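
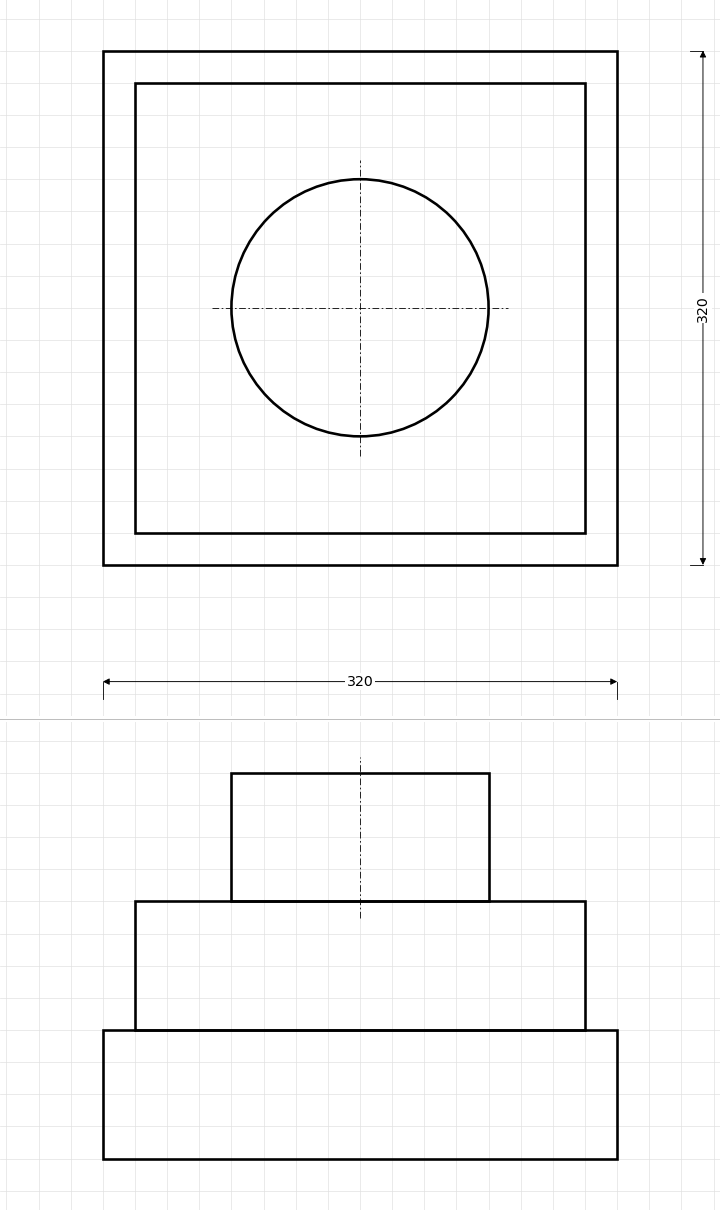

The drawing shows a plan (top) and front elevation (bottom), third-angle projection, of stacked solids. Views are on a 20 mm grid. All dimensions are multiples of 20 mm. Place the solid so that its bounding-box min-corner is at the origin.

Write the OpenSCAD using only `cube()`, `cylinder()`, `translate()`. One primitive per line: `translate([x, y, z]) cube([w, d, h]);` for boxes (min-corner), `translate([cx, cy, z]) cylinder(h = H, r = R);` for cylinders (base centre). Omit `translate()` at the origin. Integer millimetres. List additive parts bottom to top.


cube([320, 320, 80]);
translate([20, 20, 80]) cube([280, 280, 80]);
translate([160, 160, 160]) cylinder(h = 80, r = 80);


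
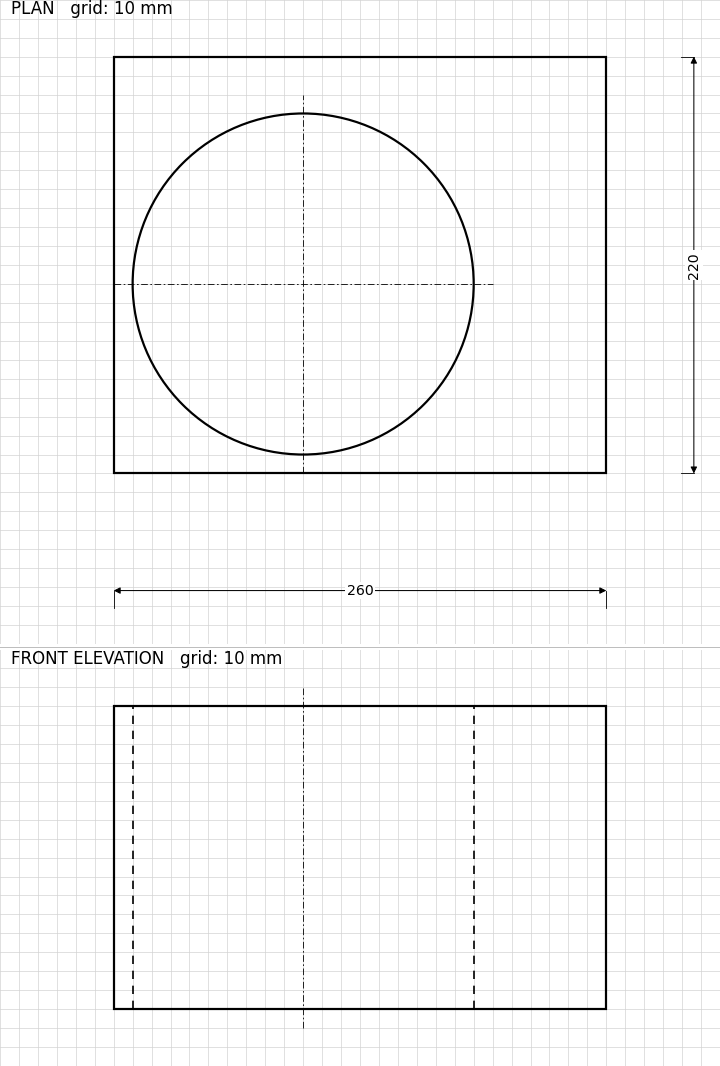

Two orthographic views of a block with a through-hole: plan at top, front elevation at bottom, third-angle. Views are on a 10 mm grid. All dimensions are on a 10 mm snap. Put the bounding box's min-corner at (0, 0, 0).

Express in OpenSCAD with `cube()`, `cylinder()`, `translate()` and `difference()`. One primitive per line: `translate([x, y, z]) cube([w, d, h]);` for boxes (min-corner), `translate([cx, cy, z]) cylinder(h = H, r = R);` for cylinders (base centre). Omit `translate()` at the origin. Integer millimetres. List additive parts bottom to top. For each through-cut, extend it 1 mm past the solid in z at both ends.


difference() {
  cube([260, 220, 160]);
  translate([100, 100, -1]) cylinder(h = 162, r = 90);
}


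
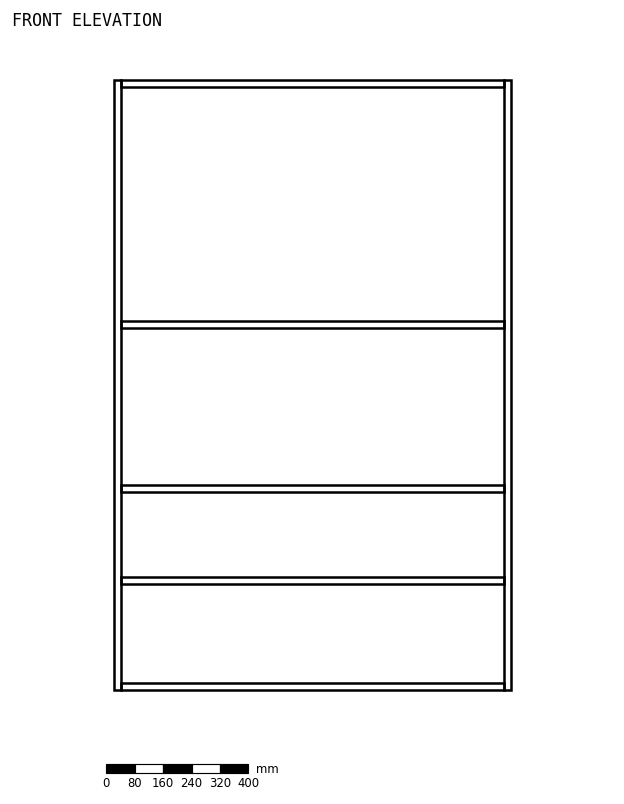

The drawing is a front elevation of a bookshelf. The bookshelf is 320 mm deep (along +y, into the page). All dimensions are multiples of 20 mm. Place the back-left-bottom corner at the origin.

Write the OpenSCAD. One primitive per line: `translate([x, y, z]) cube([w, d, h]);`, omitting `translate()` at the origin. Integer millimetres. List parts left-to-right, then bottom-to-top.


cube([20, 320, 1720]);
translate([20, 0, 0]) cube([1080, 320, 20]);
translate([20, 0, 300]) cube([1080, 320, 20]);
translate([20, 0, 560]) cube([1080, 320, 20]);
translate([20, 0, 1020]) cube([1080, 320, 20]);
translate([20, 0, 1700]) cube([1080, 320, 20]);
translate([1100, 0, 0]) cube([20, 320, 1720]);


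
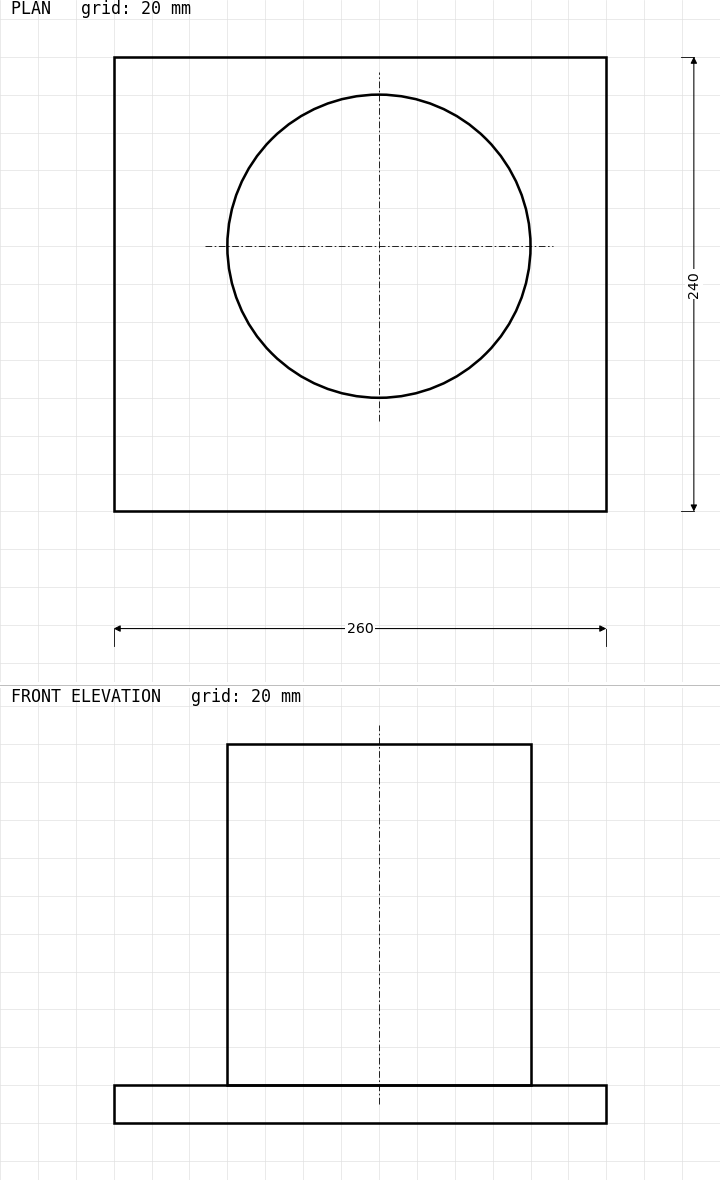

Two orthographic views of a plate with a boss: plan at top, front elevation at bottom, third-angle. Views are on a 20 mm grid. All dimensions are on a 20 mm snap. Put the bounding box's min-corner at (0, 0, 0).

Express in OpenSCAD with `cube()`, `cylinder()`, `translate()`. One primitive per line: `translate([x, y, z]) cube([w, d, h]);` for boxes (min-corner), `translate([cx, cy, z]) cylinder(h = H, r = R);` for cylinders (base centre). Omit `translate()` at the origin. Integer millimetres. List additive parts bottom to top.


cube([260, 240, 20]);
translate([140, 140, 20]) cylinder(h = 180, r = 80);


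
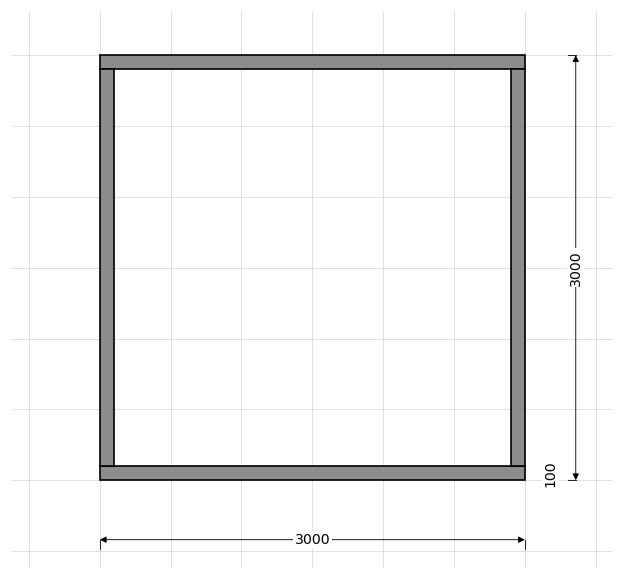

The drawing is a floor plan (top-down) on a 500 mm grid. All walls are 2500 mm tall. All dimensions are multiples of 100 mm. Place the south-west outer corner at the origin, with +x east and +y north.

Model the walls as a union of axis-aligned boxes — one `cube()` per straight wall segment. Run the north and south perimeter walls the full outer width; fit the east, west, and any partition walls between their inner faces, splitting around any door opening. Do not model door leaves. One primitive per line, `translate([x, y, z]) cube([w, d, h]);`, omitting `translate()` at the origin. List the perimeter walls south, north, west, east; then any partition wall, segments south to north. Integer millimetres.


cube([3000, 100, 2500]);
translate([0, 2900, 0]) cube([3000, 100, 2500]);
translate([0, 100, 0]) cube([100, 2800, 2500]);
translate([2900, 100, 0]) cube([100, 2800, 2500]);


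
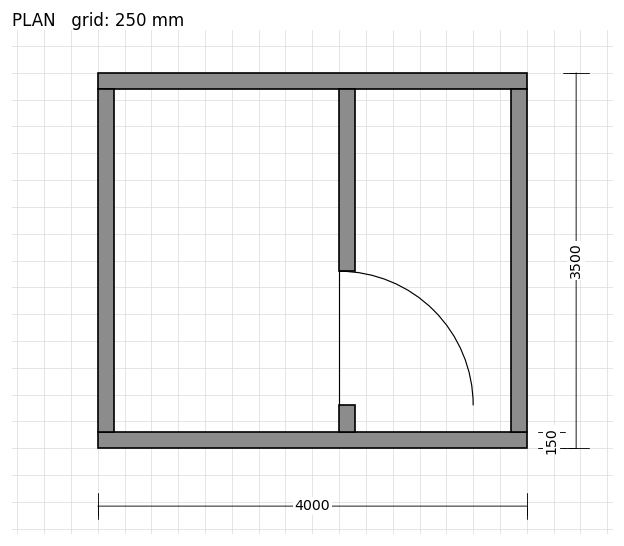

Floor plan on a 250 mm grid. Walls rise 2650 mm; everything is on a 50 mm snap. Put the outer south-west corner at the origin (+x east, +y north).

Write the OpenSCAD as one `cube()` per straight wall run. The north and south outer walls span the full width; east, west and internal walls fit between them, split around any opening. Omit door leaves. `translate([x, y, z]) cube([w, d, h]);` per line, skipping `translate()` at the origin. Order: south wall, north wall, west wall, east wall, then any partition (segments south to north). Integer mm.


cube([4000, 150, 2650]);
translate([0, 3350, 0]) cube([4000, 150, 2650]);
translate([0, 150, 0]) cube([150, 3200, 2650]);
translate([3850, 150, 0]) cube([150, 3200, 2650]);
translate([2250, 150, 0]) cube([150, 250, 2650]);
translate([2250, 1650, 0]) cube([150, 1700, 2650]);


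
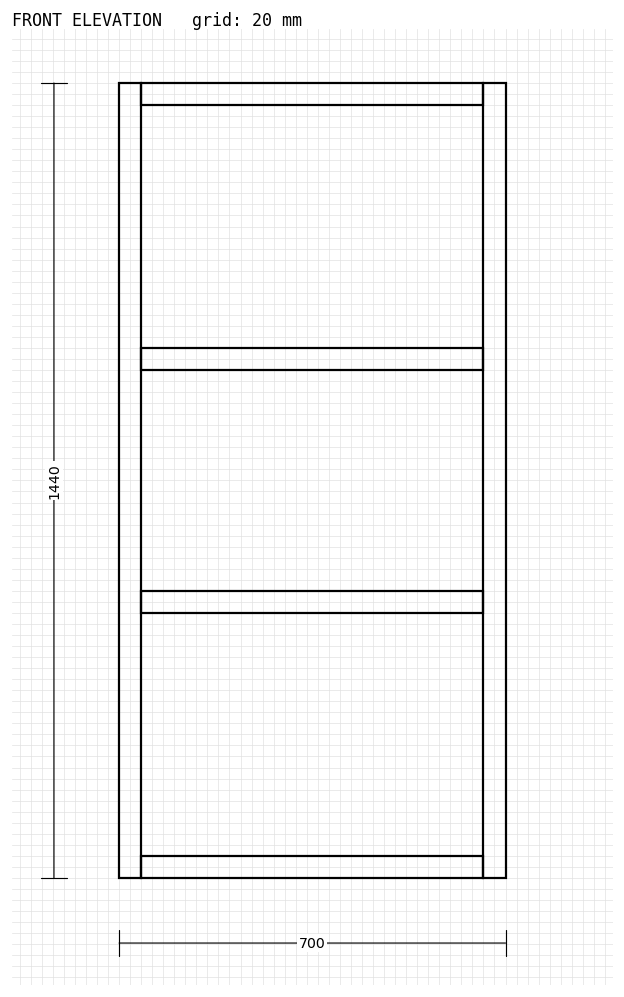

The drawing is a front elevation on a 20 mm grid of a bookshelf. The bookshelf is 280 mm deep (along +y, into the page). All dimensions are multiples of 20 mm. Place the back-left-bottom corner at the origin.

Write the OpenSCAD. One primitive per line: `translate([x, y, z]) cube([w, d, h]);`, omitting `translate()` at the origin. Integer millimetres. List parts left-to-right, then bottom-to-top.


cube([40, 280, 1440]);
translate([40, 0, 0]) cube([620, 280, 40]);
translate([40, 0, 480]) cube([620, 280, 40]);
translate([40, 0, 920]) cube([620, 280, 40]);
translate([40, 0, 1400]) cube([620, 280, 40]);
translate([660, 0, 0]) cube([40, 280, 1440]);


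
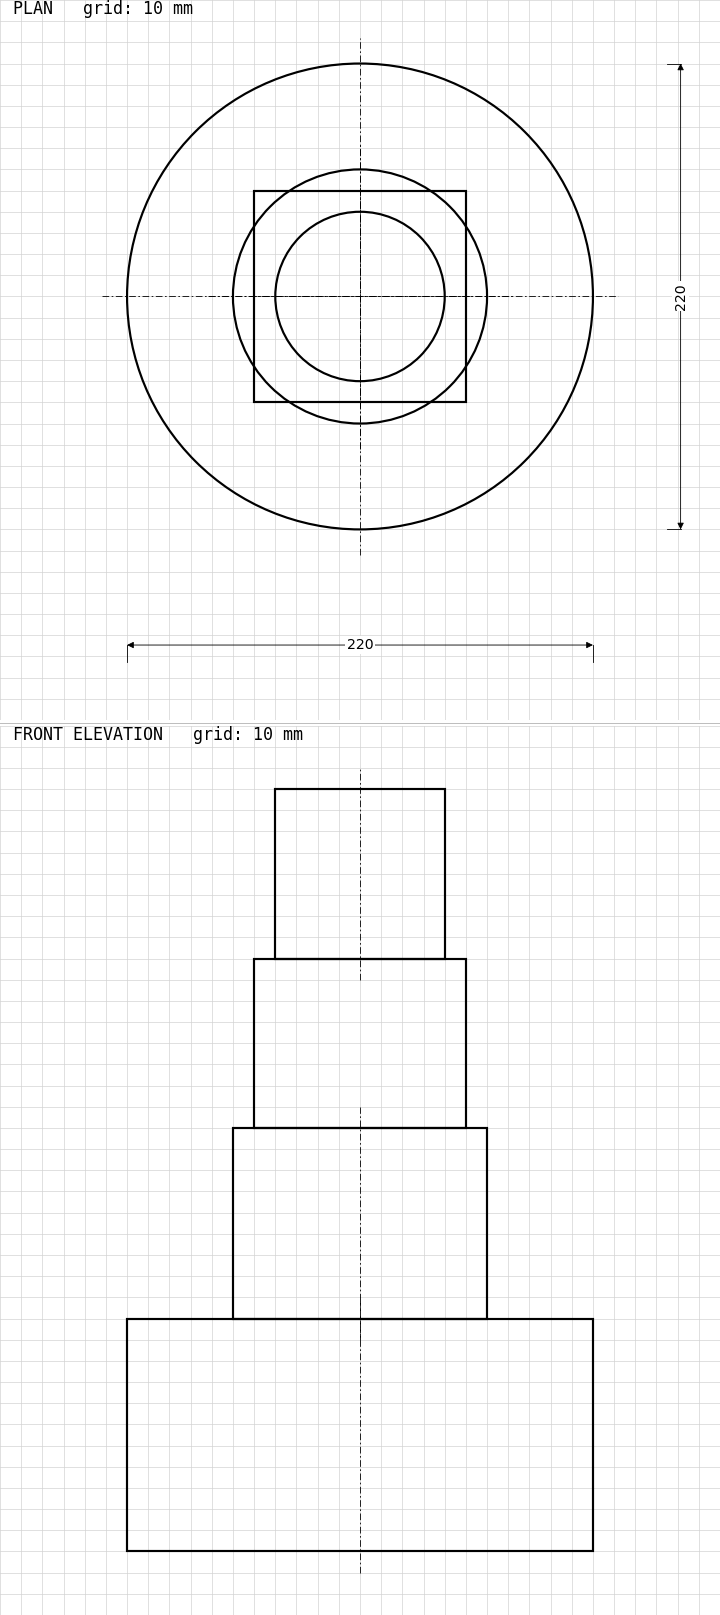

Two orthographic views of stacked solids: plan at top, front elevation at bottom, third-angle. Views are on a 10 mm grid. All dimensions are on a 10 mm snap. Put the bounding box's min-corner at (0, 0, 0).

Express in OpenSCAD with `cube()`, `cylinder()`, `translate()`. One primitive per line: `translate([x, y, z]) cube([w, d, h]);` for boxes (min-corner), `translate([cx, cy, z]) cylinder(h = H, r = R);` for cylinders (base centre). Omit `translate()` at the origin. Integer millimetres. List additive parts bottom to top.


translate([110, 110, 0]) cylinder(h = 110, r = 110);
translate([110, 110, 110]) cylinder(h = 90, r = 60);
translate([60, 60, 200]) cube([100, 100, 80]);
translate([110, 110, 280]) cylinder(h = 80, r = 40);


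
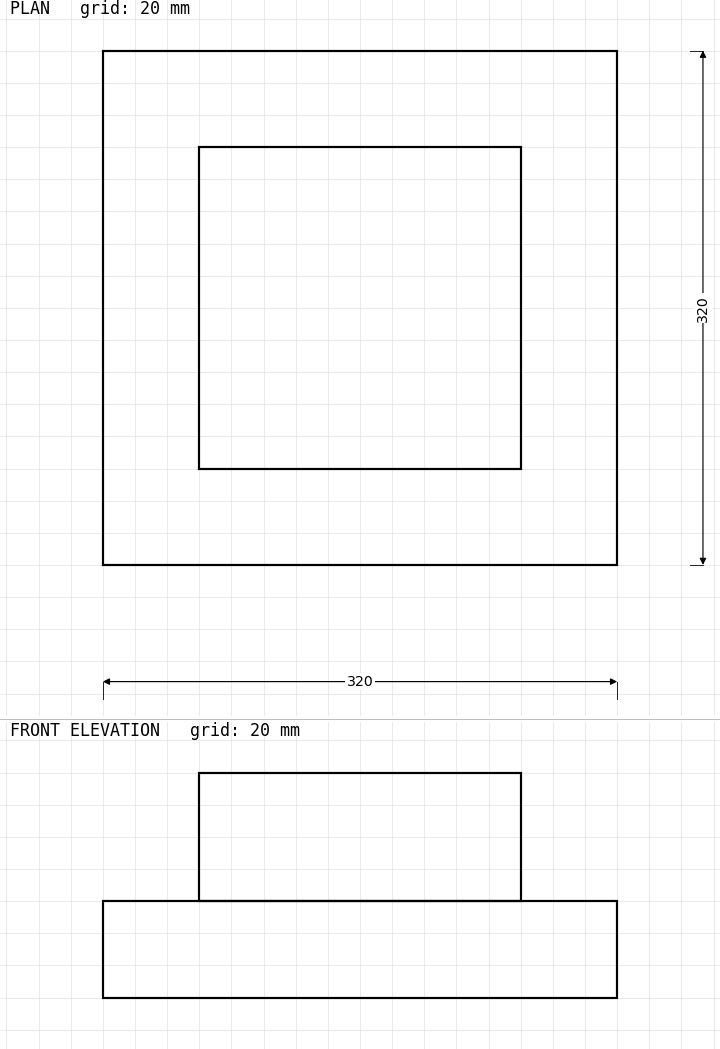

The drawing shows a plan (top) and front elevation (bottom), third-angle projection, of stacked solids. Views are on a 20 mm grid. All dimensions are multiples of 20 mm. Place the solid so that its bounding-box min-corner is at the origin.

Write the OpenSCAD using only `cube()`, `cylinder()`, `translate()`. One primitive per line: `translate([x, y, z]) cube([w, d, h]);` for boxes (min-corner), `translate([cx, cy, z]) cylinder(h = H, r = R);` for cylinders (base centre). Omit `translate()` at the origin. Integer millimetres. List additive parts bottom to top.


cube([320, 320, 60]);
translate([60, 60, 60]) cube([200, 200, 80]);


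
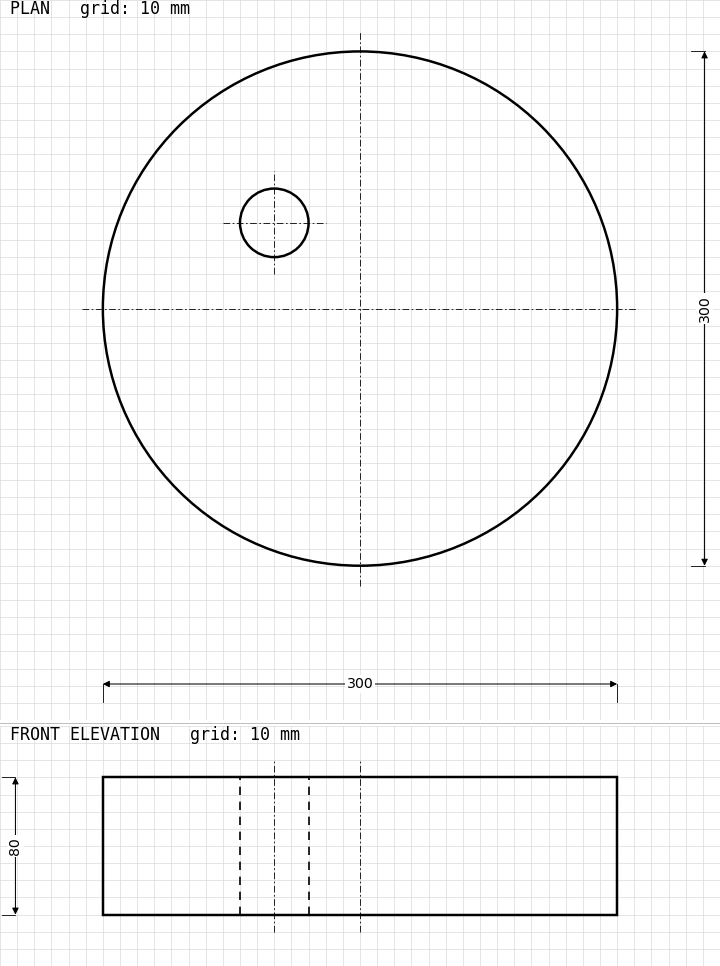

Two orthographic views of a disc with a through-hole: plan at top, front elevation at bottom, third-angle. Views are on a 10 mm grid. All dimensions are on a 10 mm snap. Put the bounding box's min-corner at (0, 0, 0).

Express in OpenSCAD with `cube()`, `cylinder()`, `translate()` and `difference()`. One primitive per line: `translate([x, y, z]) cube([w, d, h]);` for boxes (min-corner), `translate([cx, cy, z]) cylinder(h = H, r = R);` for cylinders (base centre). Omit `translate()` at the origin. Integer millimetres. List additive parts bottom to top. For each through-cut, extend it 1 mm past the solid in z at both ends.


difference() {
  translate([150, 150, 0]) cylinder(h = 80, r = 150);
  translate([100, 200, -1]) cylinder(h = 82, r = 20);
}


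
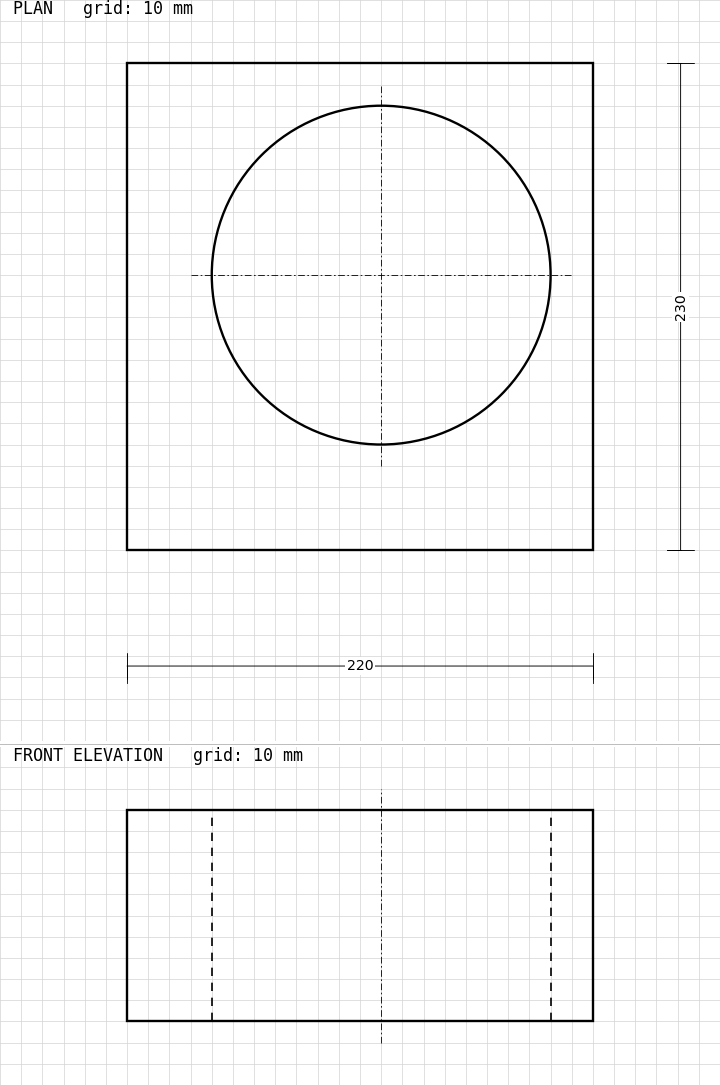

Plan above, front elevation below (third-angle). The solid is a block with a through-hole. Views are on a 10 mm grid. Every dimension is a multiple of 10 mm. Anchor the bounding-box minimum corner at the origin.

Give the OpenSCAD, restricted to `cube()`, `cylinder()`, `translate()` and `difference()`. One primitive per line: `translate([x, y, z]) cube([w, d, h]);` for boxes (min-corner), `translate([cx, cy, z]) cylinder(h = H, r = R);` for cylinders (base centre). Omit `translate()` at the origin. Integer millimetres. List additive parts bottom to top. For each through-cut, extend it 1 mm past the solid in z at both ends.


difference() {
  cube([220, 230, 100]);
  translate([120, 130, -1]) cylinder(h = 102, r = 80);
}


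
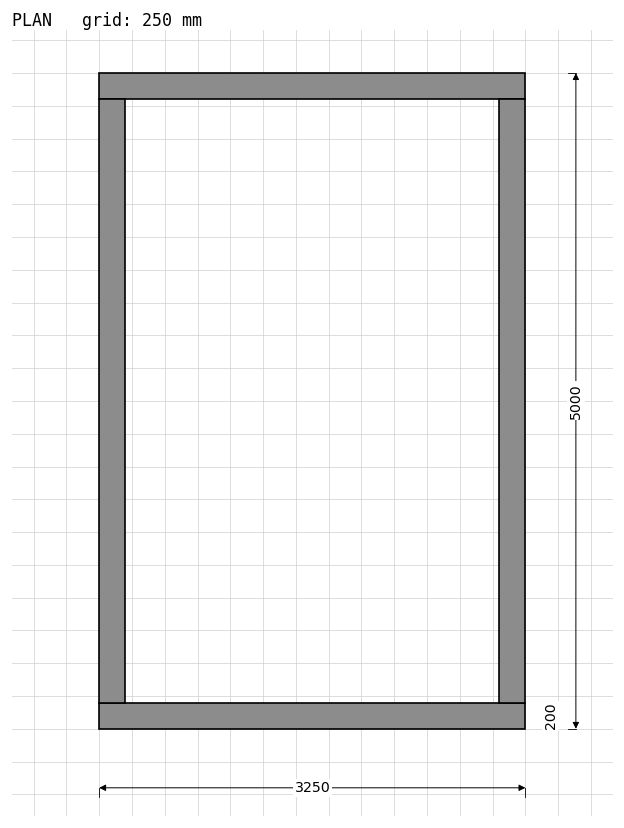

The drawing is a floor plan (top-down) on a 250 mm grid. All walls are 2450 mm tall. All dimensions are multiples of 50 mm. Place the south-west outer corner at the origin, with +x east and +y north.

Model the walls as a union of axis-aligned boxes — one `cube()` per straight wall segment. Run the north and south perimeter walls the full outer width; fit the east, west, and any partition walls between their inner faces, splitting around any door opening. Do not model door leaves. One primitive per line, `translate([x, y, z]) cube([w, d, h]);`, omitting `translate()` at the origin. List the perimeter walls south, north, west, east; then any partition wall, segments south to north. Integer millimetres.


cube([3250, 200, 2450]);
translate([0, 4800, 0]) cube([3250, 200, 2450]);
translate([0, 200, 0]) cube([200, 4600, 2450]);
translate([3050, 200, 0]) cube([200, 4600, 2450]);


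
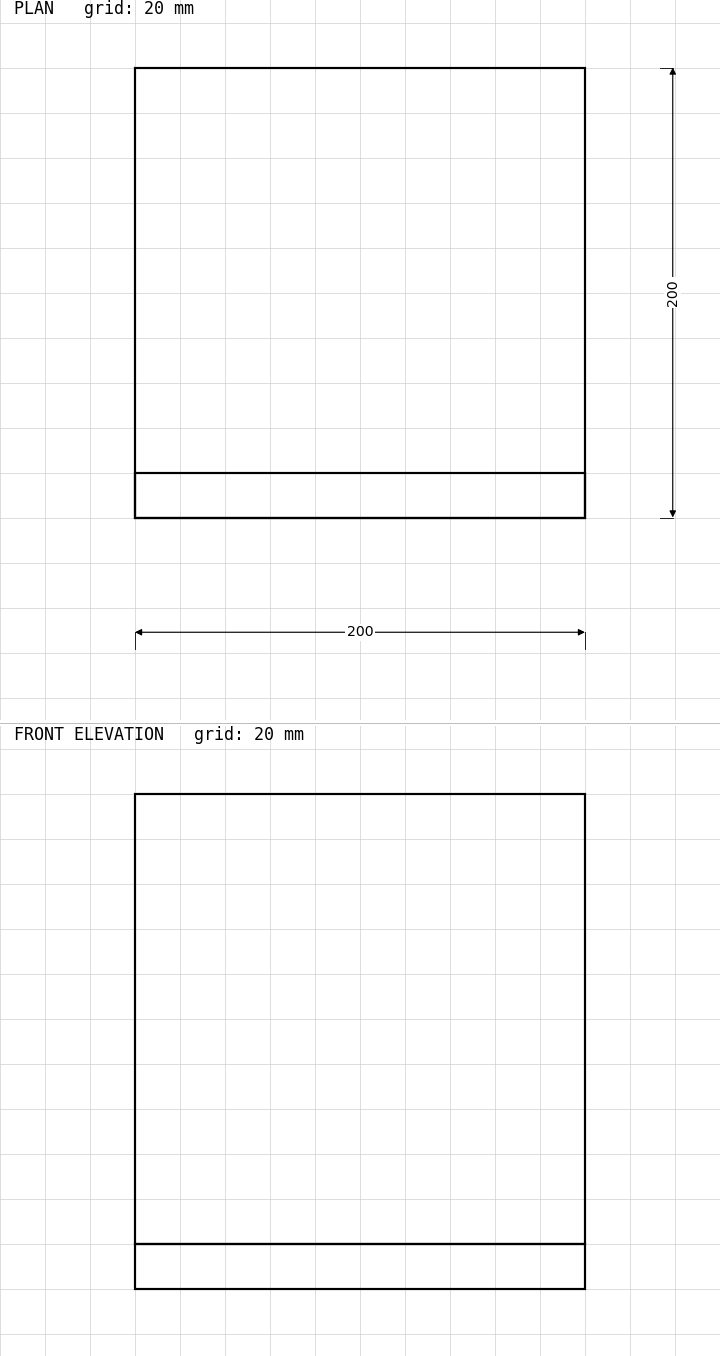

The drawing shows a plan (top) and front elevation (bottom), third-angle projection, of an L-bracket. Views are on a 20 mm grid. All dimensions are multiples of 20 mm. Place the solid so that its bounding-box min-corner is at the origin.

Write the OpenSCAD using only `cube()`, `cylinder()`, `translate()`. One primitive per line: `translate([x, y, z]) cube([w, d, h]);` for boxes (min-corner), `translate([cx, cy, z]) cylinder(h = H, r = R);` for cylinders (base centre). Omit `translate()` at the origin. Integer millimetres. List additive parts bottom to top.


cube([200, 200, 20]);
translate([0, 0, 20]) cube([200, 20, 200]);


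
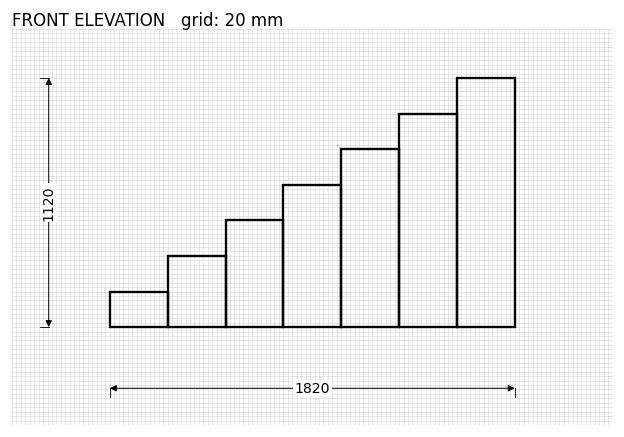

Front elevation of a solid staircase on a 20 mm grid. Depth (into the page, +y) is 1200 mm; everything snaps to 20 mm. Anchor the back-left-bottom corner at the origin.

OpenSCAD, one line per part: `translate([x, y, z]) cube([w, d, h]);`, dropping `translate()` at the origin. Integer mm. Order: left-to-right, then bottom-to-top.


cube([260, 1200, 160]);
translate([260, 0, 0]) cube([260, 1200, 320]);
translate([520, 0, 0]) cube([260, 1200, 480]);
translate([780, 0, 0]) cube([260, 1200, 640]);
translate([1040, 0, 0]) cube([260, 1200, 800]);
translate([1300, 0, 0]) cube([260, 1200, 960]);
translate([1560, 0, 0]) cube([260, 1200, 1120]);


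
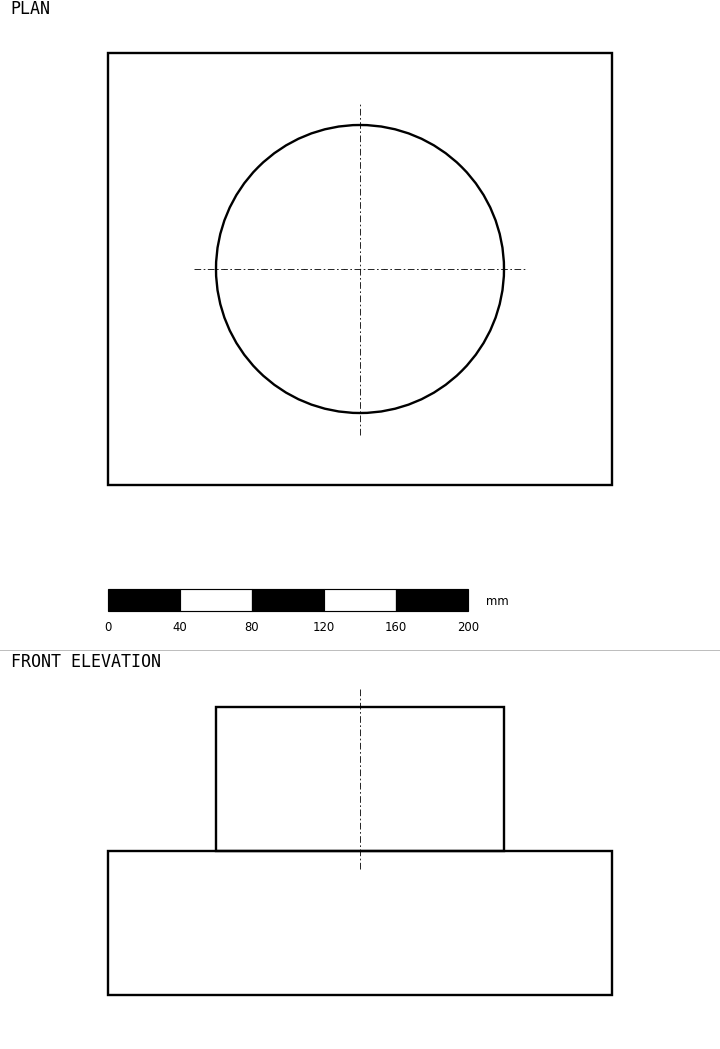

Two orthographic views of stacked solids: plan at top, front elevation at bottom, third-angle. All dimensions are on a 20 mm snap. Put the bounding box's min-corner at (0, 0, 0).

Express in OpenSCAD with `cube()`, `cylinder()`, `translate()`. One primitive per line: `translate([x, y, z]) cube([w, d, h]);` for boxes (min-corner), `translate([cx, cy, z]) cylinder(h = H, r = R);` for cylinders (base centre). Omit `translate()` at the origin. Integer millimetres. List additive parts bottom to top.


cube([280, 240, 80]);
translate([140, 120, 80]) cylinder(h = 80, r = 80);


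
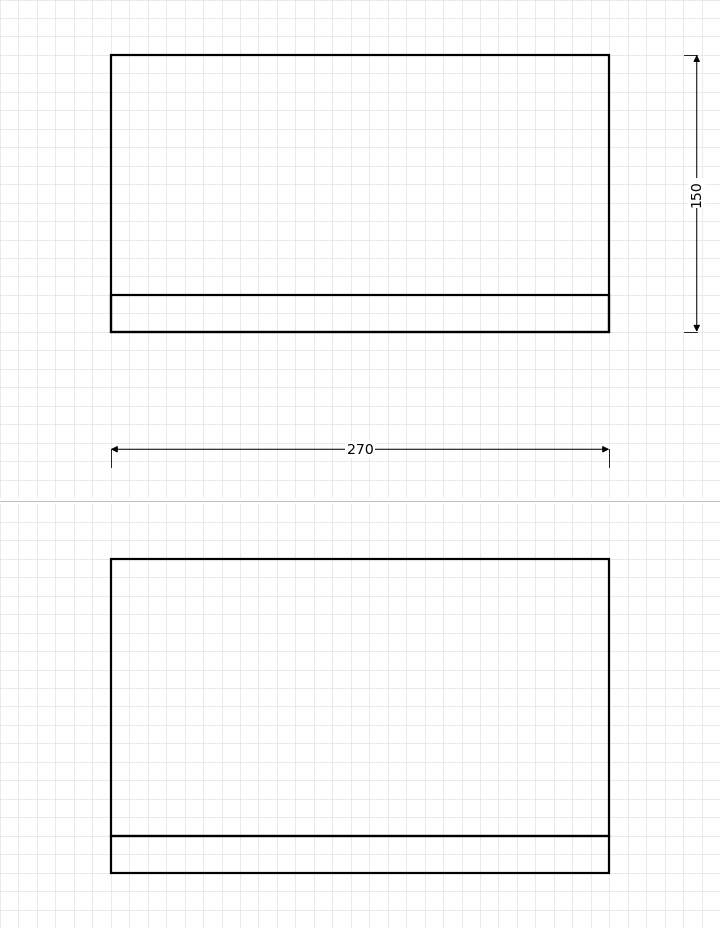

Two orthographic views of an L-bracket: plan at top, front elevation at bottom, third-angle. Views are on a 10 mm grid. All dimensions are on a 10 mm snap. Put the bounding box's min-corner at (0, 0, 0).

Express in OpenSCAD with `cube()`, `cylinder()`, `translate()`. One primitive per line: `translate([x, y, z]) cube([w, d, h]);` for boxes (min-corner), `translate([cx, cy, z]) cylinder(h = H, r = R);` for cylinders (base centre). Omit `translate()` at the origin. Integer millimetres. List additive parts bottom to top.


cube([270, 150, 20]);
translate([0, 0, 20]) cube([270, 20, 150]);


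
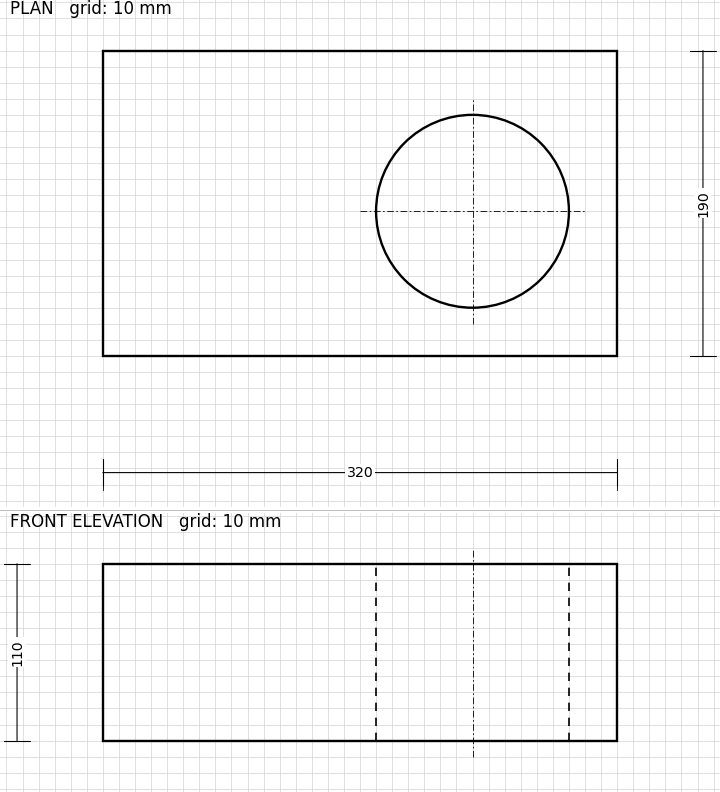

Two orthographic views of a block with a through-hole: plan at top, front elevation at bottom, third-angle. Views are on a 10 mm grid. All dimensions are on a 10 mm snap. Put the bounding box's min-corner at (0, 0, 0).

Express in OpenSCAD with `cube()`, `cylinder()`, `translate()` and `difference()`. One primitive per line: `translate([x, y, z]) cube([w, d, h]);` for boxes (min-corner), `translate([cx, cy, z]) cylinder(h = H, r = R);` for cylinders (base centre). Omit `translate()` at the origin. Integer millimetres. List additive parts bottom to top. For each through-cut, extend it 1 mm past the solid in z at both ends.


difference() {
  cube([320, 190, 110]);
  translate([230, 90, -1]) cylinder(h = 112, r = 60);
}


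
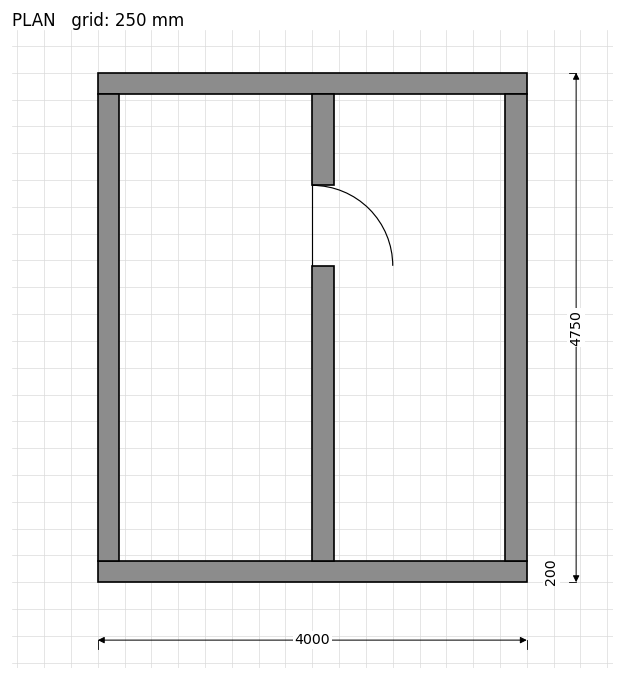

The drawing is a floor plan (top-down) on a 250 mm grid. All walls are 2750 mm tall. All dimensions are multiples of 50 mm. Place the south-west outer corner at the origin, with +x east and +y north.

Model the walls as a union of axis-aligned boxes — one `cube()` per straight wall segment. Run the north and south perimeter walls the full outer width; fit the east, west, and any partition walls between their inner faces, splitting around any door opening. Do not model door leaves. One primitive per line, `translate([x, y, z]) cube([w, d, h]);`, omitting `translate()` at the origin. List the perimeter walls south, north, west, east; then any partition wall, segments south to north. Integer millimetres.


cube([4000, 200, 2750]);
translate([0, 4550, 0]) cube([4000, 200, 2750]);
translate([0, 200, 0]) cube([200, 4350, 2750]);
translate([3800, 200, 0]) cube([200, 4350, 2750]);
translate([2000, 200, 0]) cube([200, 2750, 2750]);
translate([2000, 3700, 0]) cube([200, 850, 2750]);


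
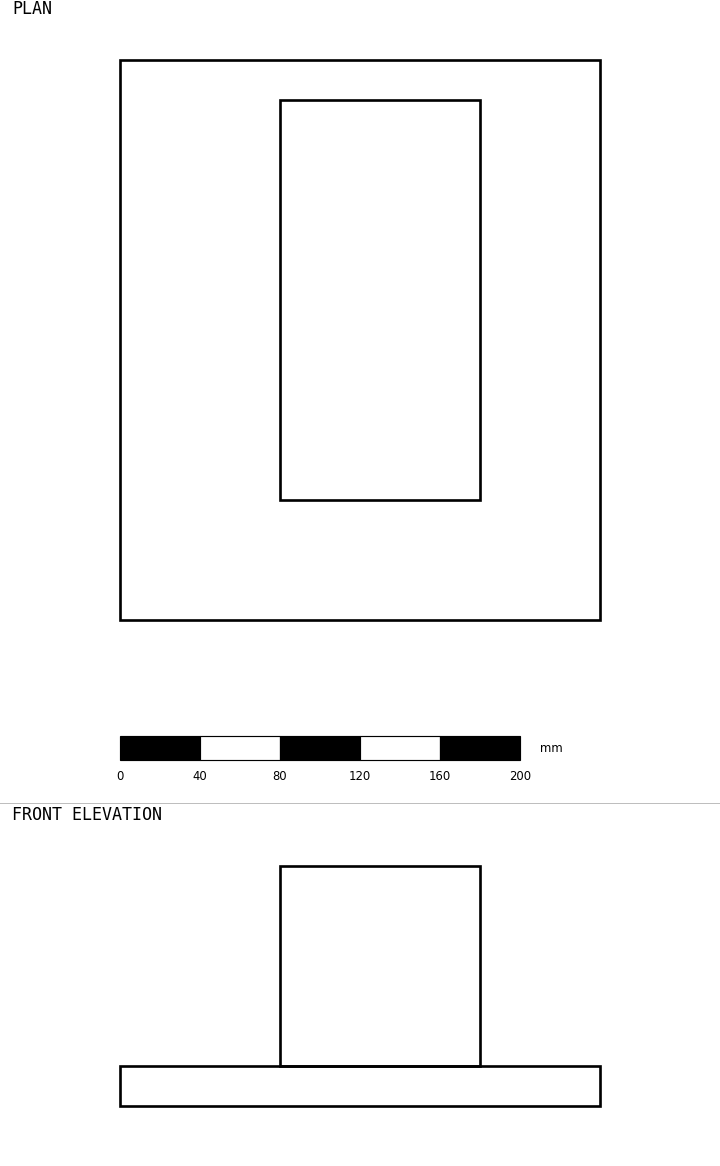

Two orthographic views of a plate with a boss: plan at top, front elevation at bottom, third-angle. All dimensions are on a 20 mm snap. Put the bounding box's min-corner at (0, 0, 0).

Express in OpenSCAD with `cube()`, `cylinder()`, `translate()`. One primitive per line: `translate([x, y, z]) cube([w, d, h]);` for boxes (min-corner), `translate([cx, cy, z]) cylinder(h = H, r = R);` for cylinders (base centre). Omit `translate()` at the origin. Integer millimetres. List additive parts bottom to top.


cube([240, 280, 20]);
translate([80, 60, 20]) cube([100, 200, 100]);


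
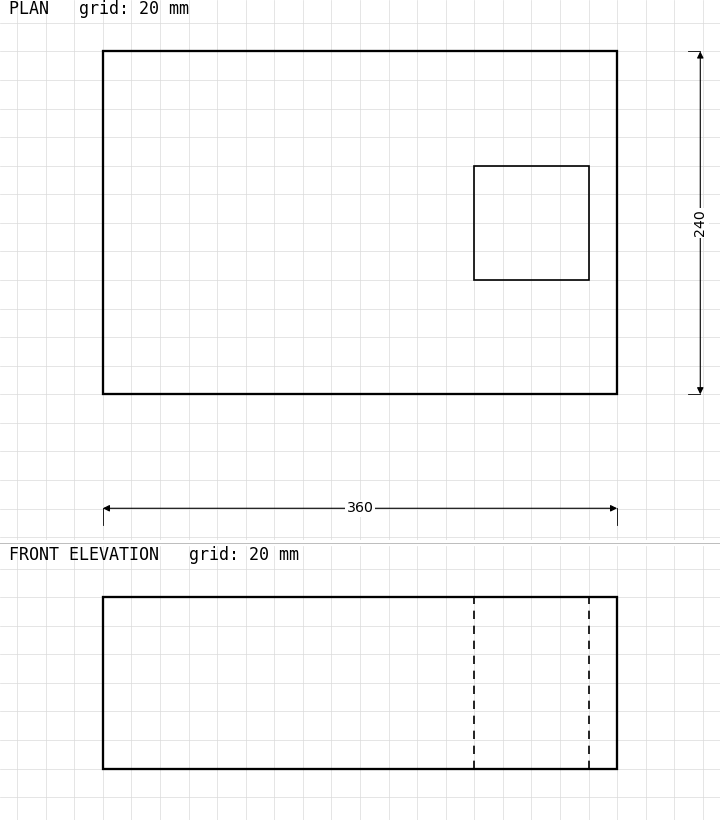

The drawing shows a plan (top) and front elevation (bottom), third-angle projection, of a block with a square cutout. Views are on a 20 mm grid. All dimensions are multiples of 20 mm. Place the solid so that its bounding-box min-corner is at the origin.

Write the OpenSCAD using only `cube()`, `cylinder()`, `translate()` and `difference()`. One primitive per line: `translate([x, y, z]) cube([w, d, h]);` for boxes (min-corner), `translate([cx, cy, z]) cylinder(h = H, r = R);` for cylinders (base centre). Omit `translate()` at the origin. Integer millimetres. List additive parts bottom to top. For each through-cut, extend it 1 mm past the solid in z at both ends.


difference() {
  cube([360, 240, 120]);
  translate([260, 80, -1]) cube([80, 80, 122]);
}


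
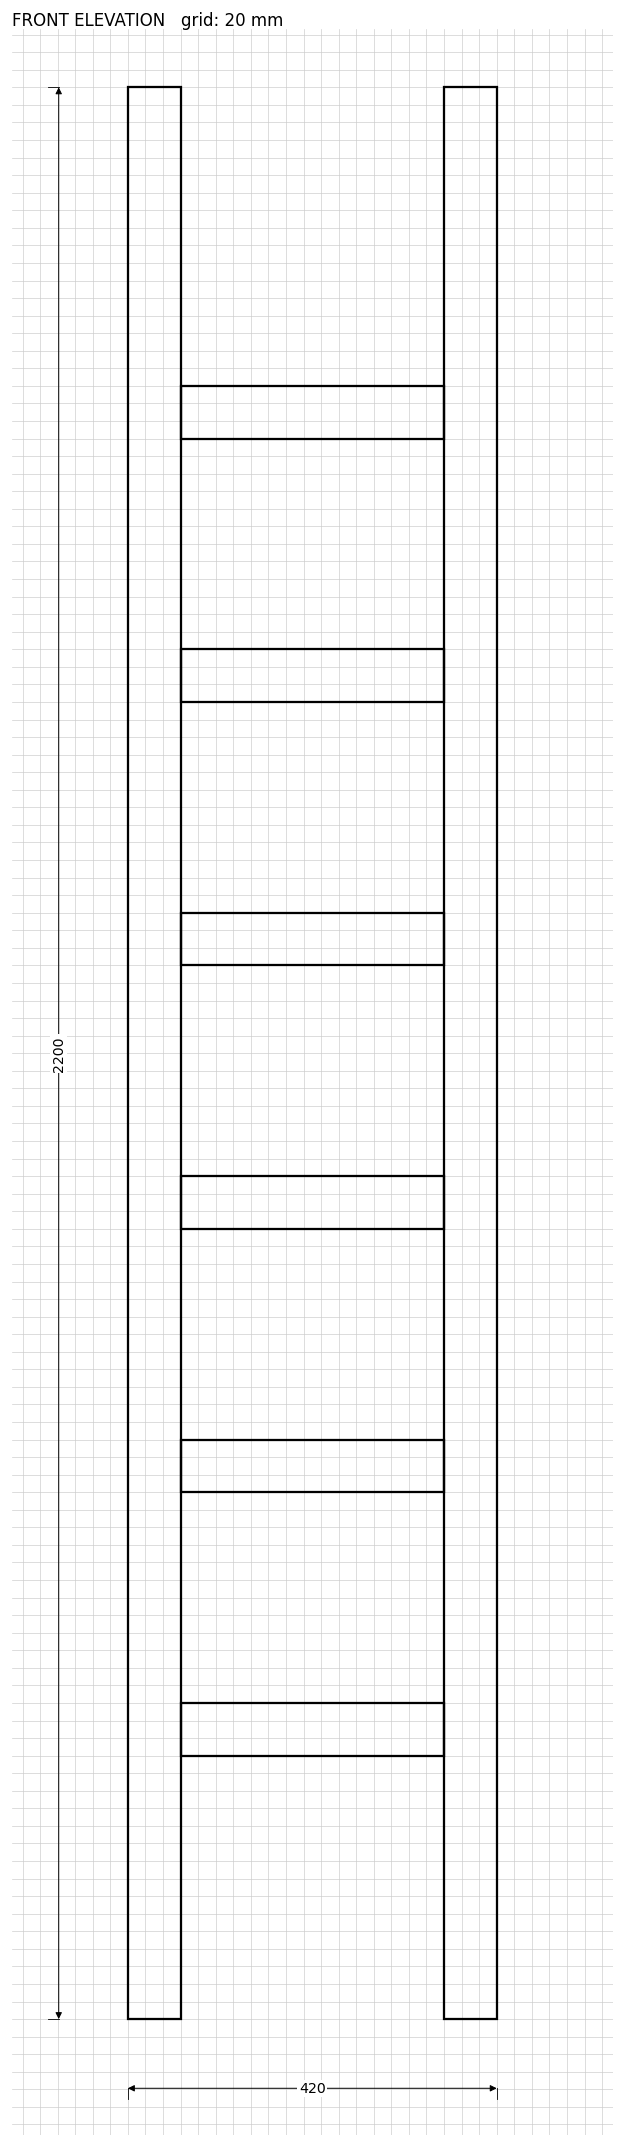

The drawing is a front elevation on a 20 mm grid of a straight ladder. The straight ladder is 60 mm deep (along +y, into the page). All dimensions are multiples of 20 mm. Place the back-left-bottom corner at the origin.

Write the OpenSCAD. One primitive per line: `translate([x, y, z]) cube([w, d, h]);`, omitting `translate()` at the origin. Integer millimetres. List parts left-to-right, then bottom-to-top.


cube([60, 60, 2200]);
translate([60, 0, 300]) cube([300, 60, 60]);
translate([60, 0, 600]) cube([300, 60, 60]);
translate([60, 0, 900]) cube([300, 60, 60]);
translate([60, 0, 1200]) cube([300, 60, 60]);
translate([60, 0, 1500]) cube([300, 60, 60]);
translate([60, 0, 1800]) cube([300, 60, 60]);
translate([360, 0, 0]) cube([60, 60, 2200]);


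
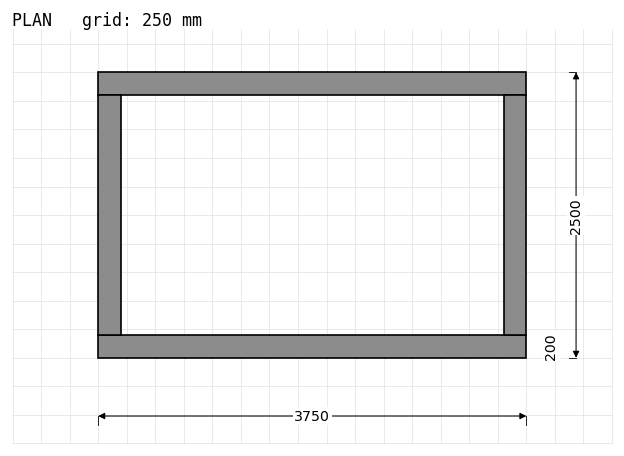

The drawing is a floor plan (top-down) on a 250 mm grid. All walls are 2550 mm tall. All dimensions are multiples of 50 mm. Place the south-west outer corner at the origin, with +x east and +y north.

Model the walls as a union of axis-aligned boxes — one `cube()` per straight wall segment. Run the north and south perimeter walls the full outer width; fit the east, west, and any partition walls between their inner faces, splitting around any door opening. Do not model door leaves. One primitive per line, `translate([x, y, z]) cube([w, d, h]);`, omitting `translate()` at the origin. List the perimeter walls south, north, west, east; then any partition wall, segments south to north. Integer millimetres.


cube([3750, 200, 2550]);
translate([0, 2300, 0]) cube([3750, 200, 2550]);
translate([0, 200, 0]) cube([200, 2100, 2550]);
translate([3550, 200, 0]) cube([200, 2100, 2550]);


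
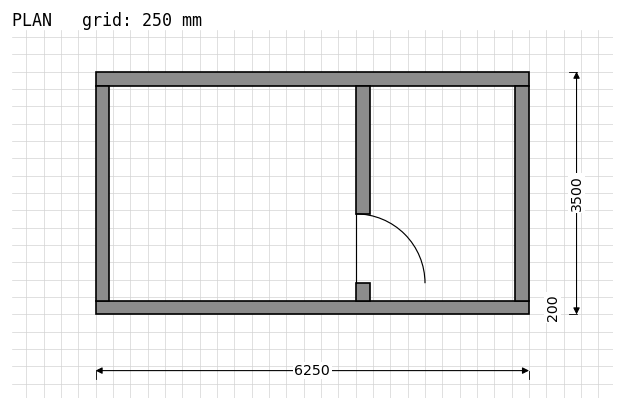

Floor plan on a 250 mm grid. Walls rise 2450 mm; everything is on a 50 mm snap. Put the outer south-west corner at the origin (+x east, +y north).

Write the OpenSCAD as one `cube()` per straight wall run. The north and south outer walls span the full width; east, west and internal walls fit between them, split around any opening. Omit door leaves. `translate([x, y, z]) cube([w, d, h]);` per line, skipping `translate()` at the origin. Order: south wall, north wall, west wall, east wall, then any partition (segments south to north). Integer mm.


cube([6250, 200, 2450]);
translate([0, 3300, 0]) cube([6250, 200, 2450]);
translate([0, 200, 0]) cube([200, 3100, 2450]);
translate([6050, 200, 0]) cube([200, 3100, 2450]);
translate([3750, 200, 0]) cube([200, 250, 2450]);
translate([3750, 1450, 0]) cube([200, 1850, 2450]);


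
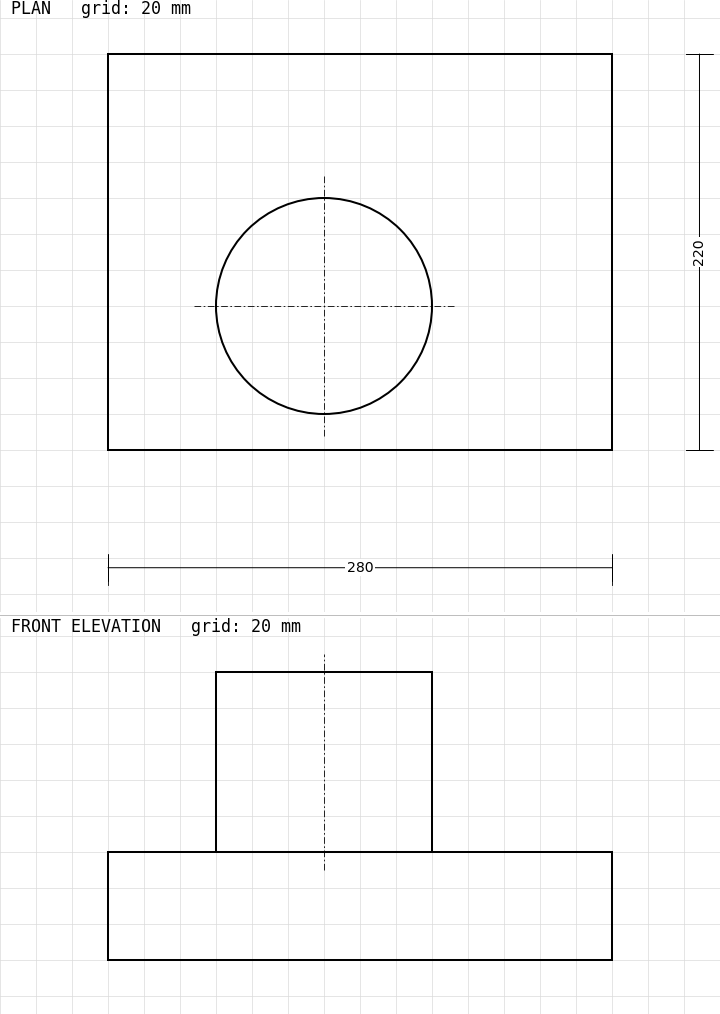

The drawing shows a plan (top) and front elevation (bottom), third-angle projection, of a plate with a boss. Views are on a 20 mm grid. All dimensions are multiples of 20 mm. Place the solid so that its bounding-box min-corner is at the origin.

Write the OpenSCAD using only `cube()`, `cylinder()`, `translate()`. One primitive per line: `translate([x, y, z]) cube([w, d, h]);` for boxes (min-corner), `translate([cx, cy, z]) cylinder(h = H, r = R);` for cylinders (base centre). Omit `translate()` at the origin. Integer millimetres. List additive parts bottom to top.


cube([280, 220, 60]);
translate([120, 80, 60]) cylinder(h = 100, r = 60);


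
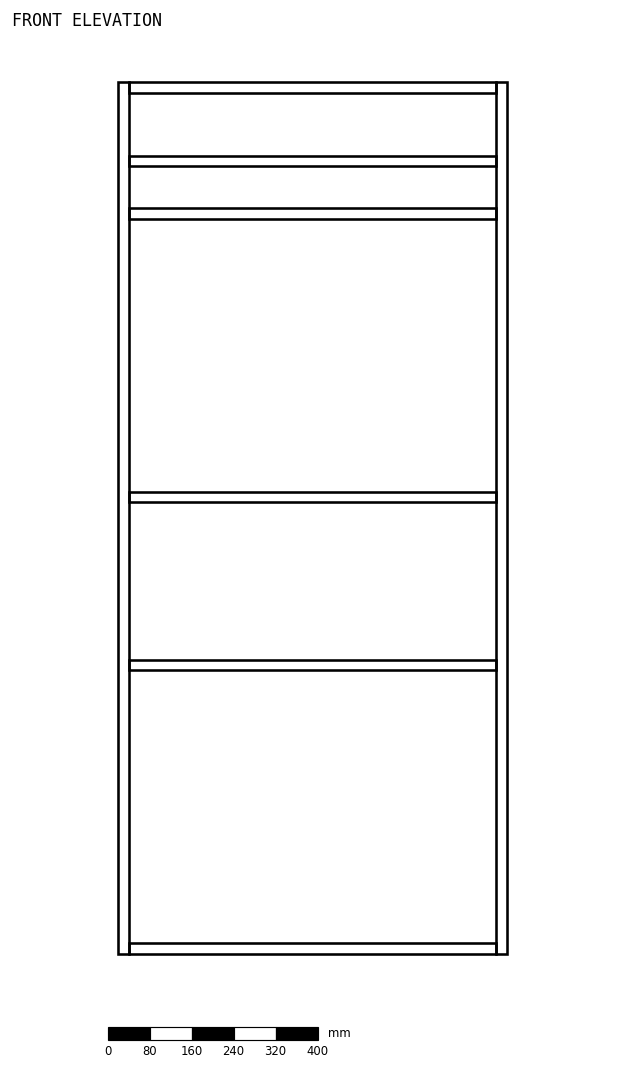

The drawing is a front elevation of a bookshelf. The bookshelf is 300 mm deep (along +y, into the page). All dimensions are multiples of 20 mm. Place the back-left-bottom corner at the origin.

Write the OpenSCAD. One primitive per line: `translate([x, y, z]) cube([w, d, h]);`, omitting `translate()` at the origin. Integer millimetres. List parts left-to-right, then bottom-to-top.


cube([20, 300, 1660]);
translate([20, 0, 0]) cube([700, 300, 20]);
translate([20, 0, 540]) cube([700, 300, 20]);
translate([20, 0, 860]) cube([700, 300, 20]);
translate([20, 0, 1400]) cube([700, 300, 20]);
translate([20, 0, 1500]) cube([700, 300, 20]);
translate([20, 0, 1640]) cube([700, 300, 20]);
translate([720, 0, 0]) cube([20, 300, 1660]);


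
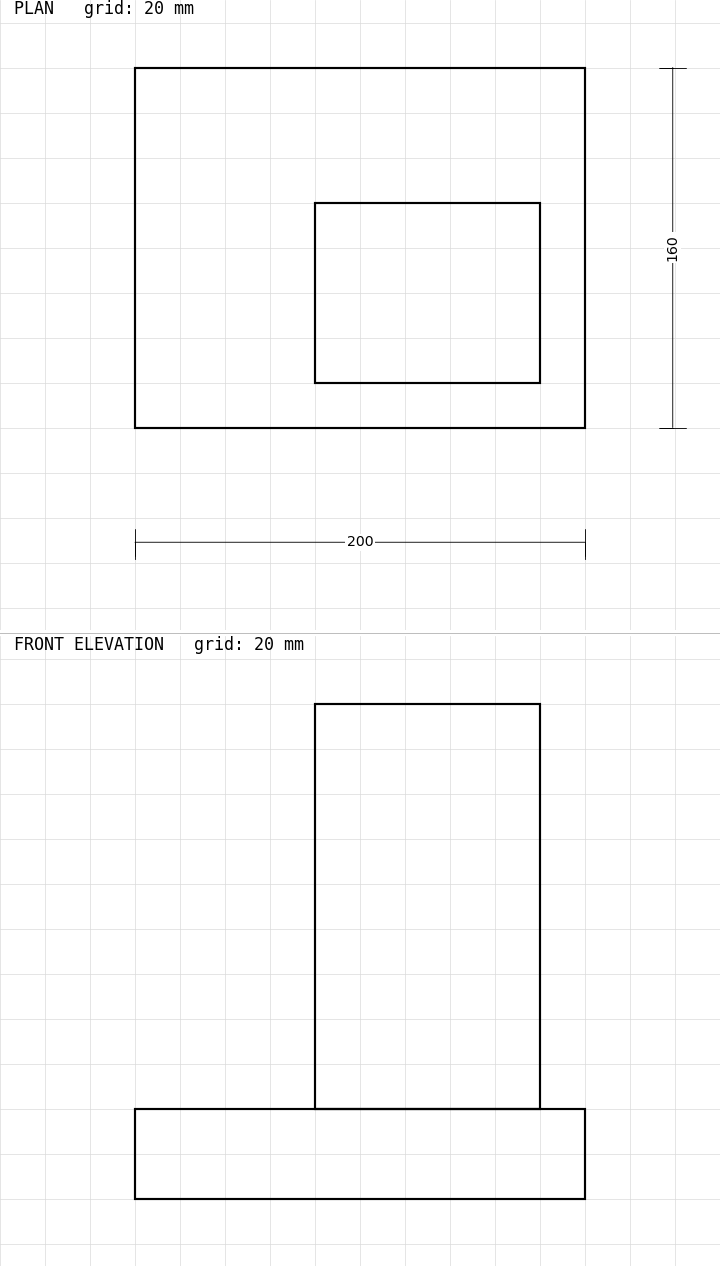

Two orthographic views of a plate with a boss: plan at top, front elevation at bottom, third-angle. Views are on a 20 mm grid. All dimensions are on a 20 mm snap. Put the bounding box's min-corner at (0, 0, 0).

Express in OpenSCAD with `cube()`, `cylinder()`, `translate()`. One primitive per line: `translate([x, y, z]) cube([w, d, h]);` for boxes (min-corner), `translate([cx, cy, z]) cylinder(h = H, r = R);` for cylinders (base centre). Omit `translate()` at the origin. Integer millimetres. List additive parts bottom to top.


cube([200, 160, 40]);
translate([80, 20, 40]) cube([100, 80, 180]);


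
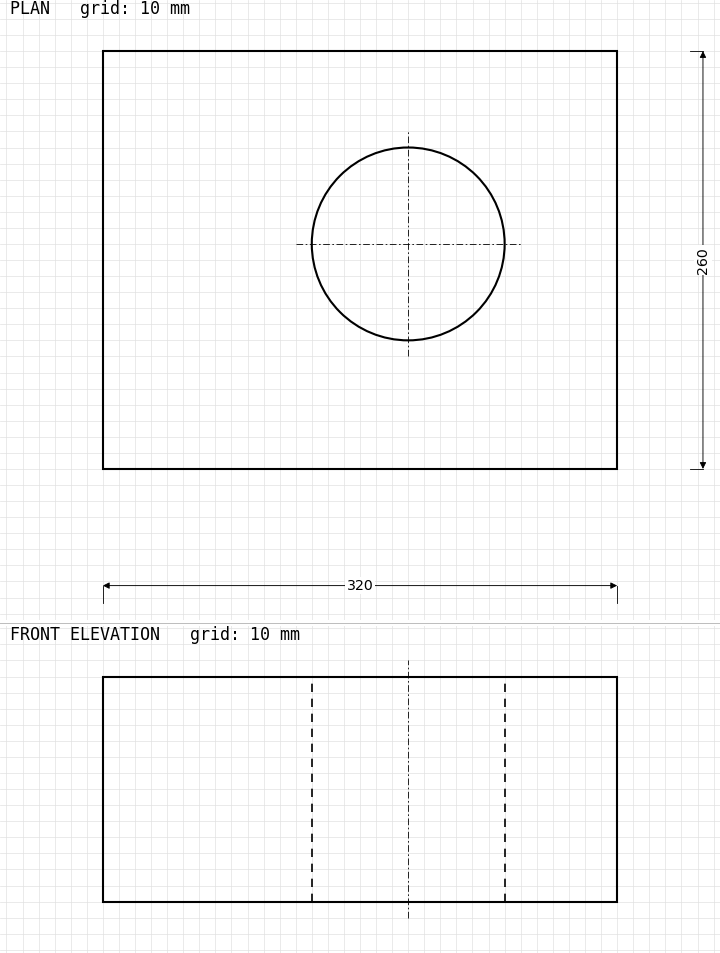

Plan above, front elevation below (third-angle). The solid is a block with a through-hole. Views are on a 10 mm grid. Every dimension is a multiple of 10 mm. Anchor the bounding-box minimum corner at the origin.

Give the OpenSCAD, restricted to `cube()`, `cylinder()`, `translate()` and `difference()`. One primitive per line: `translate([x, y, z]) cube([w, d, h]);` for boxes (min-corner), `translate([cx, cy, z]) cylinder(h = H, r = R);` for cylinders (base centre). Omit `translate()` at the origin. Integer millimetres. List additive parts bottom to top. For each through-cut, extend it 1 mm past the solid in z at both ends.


difference() {
  cube([320, 260, 140]);
  translate([190, 140, -1]) cylinder(h = 142, r = 60);
}


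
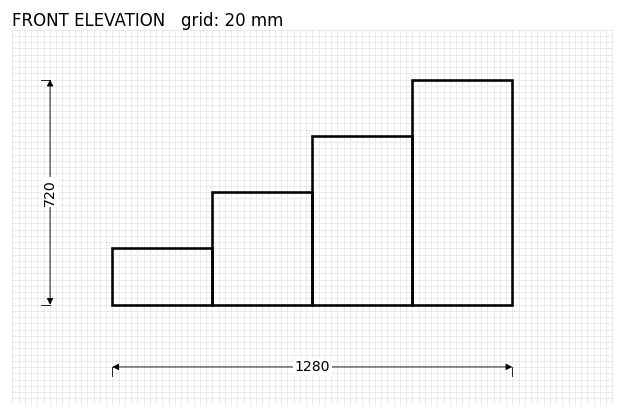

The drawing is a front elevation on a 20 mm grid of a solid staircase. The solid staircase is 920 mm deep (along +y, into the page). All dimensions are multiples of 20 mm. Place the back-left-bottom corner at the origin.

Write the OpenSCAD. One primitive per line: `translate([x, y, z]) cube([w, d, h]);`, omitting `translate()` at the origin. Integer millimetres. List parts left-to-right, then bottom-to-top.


cube([320, 920, 180]);
translate([320, 0, 0]) cube([320, 920, 360]);
translate([640, 0, 0]) cube([320, 920, 540]);
translate([960, 0, 0]) cube([320, 920, 720]);


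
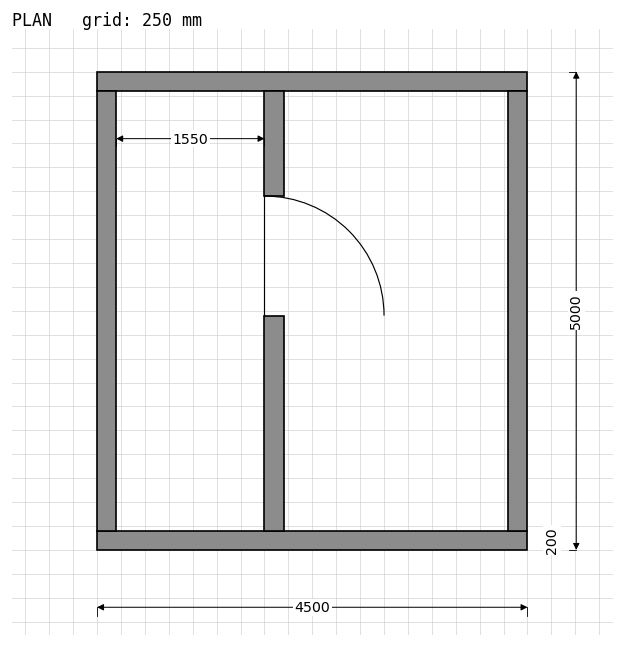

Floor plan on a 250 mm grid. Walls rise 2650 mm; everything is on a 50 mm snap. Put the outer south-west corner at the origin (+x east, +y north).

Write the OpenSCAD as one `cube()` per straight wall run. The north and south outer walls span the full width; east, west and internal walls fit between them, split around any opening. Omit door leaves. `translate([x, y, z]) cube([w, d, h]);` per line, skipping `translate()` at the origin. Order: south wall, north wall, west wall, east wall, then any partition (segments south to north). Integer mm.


cube([4500, 200, 2650]);
translate([0, 4800, 0]) cube([4500, 200, 2650]);
translate([0, 200, 0]) cube([200, 4600, 2650]);
translate([4300, 200, 0]) cube([200, 4600, 2650]);
translate([1750, 200, 0]) cube([200, 2250, 2650]);
translate([1750, 3700, 0]) cube([200, 1100, 2650]);


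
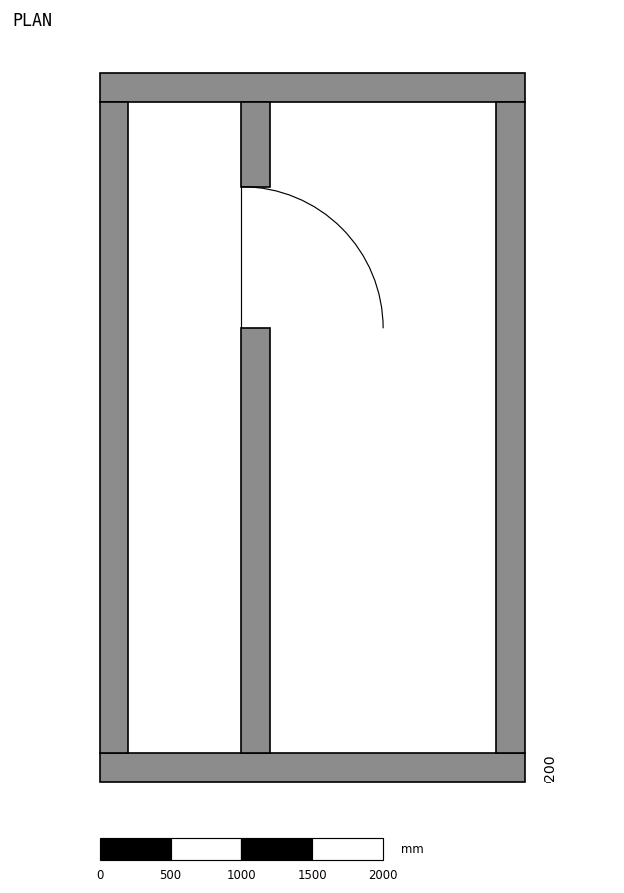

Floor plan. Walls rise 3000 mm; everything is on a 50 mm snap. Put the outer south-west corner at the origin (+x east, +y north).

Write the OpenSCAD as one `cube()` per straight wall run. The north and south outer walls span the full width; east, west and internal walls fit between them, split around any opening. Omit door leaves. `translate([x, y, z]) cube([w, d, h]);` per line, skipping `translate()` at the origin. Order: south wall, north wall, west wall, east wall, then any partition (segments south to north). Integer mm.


cube([3000, 200, 3000]);
translate([0, 4800, 0]) cube([3000, 200, 3000]);
translate([0, 200, 0]) cube([200, 4600, 3000]);
translate([2800, 200, 0]) cube([200, 4600, 3000]);
translate([1000, 200, 0]) cube([200, 3000, 3000]);
translate([1000, 4200, 0]) cube([200, 600, 3000]);


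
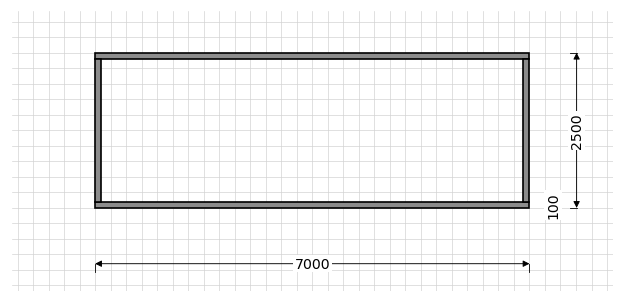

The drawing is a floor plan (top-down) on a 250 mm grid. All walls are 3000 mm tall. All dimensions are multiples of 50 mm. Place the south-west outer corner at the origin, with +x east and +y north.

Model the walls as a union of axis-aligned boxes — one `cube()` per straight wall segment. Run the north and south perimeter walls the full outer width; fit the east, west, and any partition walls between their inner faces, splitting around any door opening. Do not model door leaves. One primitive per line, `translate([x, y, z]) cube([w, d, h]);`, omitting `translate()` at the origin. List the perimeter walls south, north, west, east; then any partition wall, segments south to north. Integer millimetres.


cube([7000, 100, 3000]);
translate([0, 2400, 0]) cube([7000, 100, 3000]);
translate([0, 100, 0]) cube([100, 2300, 3000]);
translate([6900, 100, 0]) cube([100, 2300, 3000]);


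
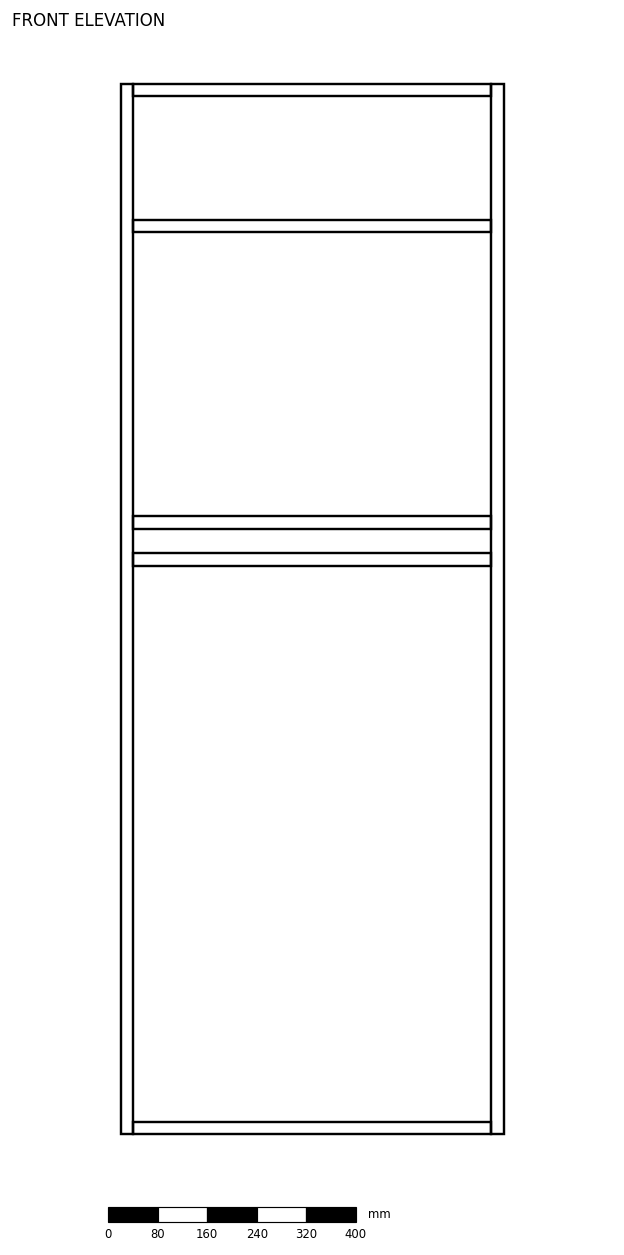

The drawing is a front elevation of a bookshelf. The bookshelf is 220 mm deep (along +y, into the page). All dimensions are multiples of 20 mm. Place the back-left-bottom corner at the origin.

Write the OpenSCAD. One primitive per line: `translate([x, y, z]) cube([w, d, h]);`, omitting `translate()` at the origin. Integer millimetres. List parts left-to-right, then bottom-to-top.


cube([20, 220, 1700]);
translate([20, 0, 0]) cube([580, 220, 20]);
translate([20, 0, 920]) cube([580, 220, 20]);
translate([20, 0, 980]) cube([580, 220, 20]);
translate([20, 0, 1460]) cube([580, 220, 20]);
translate([20, 0, 1680]) cube([580, 220, 20]);
translate([600, 0, 0]) cube([20, 220, 1700]);


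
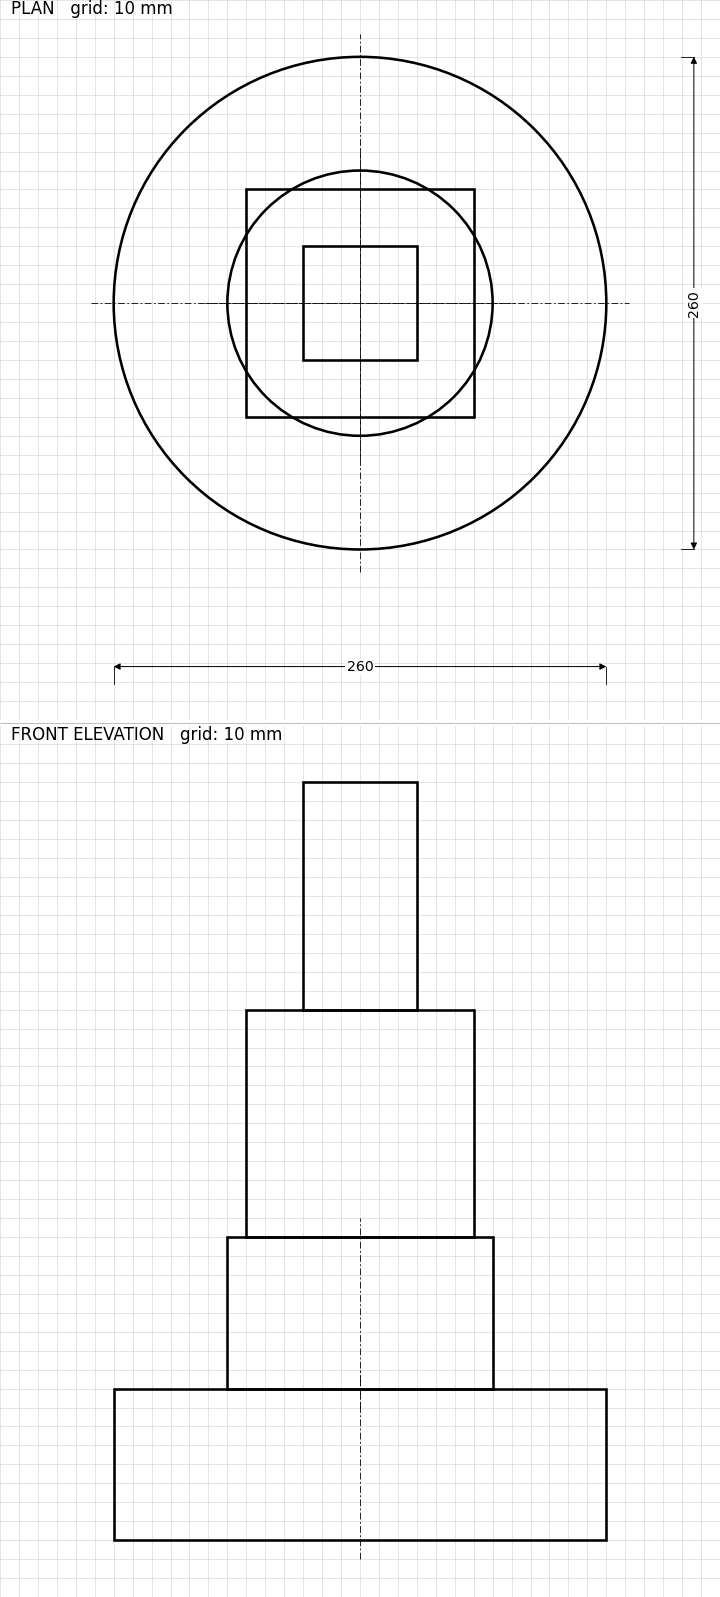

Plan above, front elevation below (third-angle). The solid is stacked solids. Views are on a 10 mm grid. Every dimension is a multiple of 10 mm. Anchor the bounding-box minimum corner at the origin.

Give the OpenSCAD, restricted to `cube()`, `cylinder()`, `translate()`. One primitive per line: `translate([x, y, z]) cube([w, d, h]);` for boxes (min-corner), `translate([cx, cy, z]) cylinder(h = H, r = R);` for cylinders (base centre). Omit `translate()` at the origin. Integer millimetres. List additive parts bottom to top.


translate([130, 130, 0]) cylinder(h = 80, r = 130);
translate([130, 130, 80]) cylinder(h = 80, r = 70);
translate([70, 70, 160]) cube([120, 120, 120]);
translate([100, 100, 280]) cube([60, 60, 120]);


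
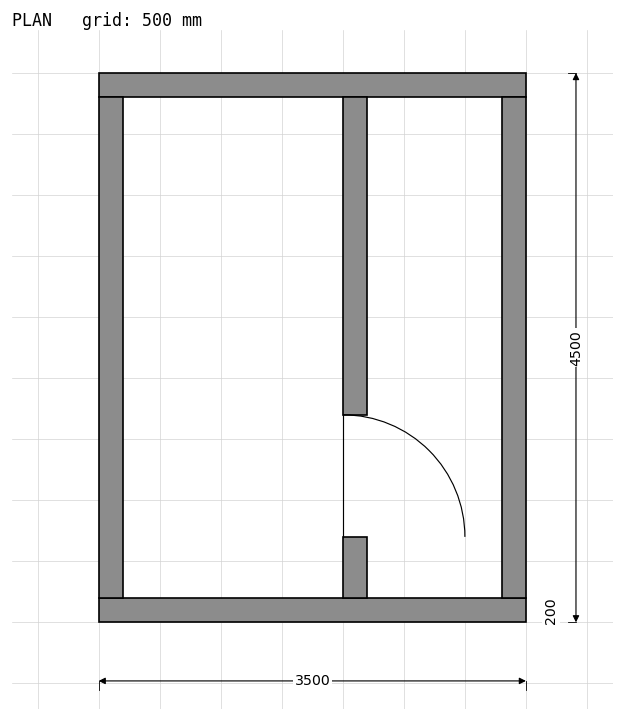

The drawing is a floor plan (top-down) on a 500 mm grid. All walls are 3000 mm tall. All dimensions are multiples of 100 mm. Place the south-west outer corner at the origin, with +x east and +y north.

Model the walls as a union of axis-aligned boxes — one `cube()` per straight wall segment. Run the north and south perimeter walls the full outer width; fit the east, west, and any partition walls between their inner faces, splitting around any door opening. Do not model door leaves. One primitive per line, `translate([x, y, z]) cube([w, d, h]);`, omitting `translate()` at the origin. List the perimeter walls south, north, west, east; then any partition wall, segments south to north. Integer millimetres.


cube([3500, 200, 3000]);
translate([0, 4300, 0]) cube([3500, 200, 3000]);
translate([0, 200, 0]) cube([200, 4100, 3000]);
translate([3300, 200, 0]) cube([200, 4100, 3000]);
translate([2000, 200, 0]) cube([200, 500, 3000]);
translate([2000, 1700, 0]) cube([200, 2600, 3000]);
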